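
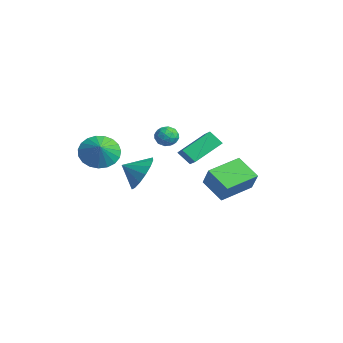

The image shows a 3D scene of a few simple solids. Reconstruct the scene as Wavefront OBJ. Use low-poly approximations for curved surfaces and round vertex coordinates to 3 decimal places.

v -1.961 -1.759 1.799
v -1.296 -1.23 1.216
v -1.119 -2.021 2.521
v -1.435 -0.929 1.488
v -1.666 -0.772 1.813
v -1.947 -0.786 2.135
v -2.231 -0.967 2.4
v -2.468 -1.286 2.56
v -2.617 -1.686 2.589
v -2.653 -2.099 2.481
v -2.569 -2.453 2.255
v -2.38 -2.687 1.95
v -2.119 -2.761 1.619
v -1.83 -2.661 1.319
v -1.564 -2.405 1.102
v -1.366 -2.038 1.005
v -1.272 -1.622 1.046
v -1.977 1.538 2.374
v -1.508 1.843 2.06
v -1.272 1.077 2.98
v -0.803 1.382 2.666
v -1.203 1.712 3.043
v -1.639 1.997 2.669
v -1.141 0.923 2.371
v -1.577 1.208 1.997
v -0.991 1.463 2.059
v -1.03 1.95 2.474
v -1.75 0.97 2.566
v -1.789 1.457 2.981
v -1.804 1.731 2.164
v -0.976 1.189 2.876
v -1.211 1.383 3.098
v -0.935 1.562 2.914
v -1.881 1.821 2.521
v -1.606 2 2.337
v -1.427 1.923 2.915
v -1.174 0.92 2.703
v -0.899 1.099 2.519
v -1.845 1.358 2.126
v -1.569 1.537 1.942
v -1.353 0.997 2.125
v -1.225 1.687 1.978
v -0.81 1.416 2.335
v -1.009 1.146 2.161
v -1.265 1.314 1.941
v -1.248 1.973 2.223
v -0.833 1.702 2.579
v -1.069 1.896 2.801
v -1.325 2.063 2.58
v -0.944 1.75 2.222
v -1.947 1.218 2.461
v -1.532 0.947 2.817
v -1.455 0.857 2.46
v -1.711 1.024 2.239
v -1.97 1.504 2.705
v -1.555 1.233 3.062
v -1.515 1.606 3.099
v -1.771 1.774 2.879
v -1.836 1.17 2.818
v 2.627 -1.409 2.265
v 3.254 -2.028 1.731
v 2.233 -2.251 2.775
v 3.531 -1.893 2.166
v 3.566 -1.629 2.628
v 3.349 -1.305 2.992
v 2.938 -1.01 3.162
v 2.444 -0.822 3.091
v 2 -0.791 2.799
v 1.723 -0.926 2.363
v 1.688 -1.19 1.901
v 1.905 -1.513 1.537
v 2.316 -1.809 1.367
v 2.809 -1.997 1.438
v -2.515 2.497 0.784
v -2.747 4.038 1.685
v -2.038 2.957 0.118
v -2.269 4.499 1.019
v -1.391 2.281 1.441
v -1.622 3.823 2.342
v -0.913 2.742 0.775
v -1.145 4.283 1.676
v 3.212 1.314 1.455
v 3.904 1.278 2.495
v 2.8 3.023 1.788
v 3.492 2.988 2.828
v 4.348 1.732 0.712
v 5.04 1.697 1.752
v 3.936 3.442 1.045
v 4.628 3.406 2.085
f 2 1 4
f 2 4 3
f 4 1 5
f 4 5 3
f 5 1 6
f 5 6 3
f 6 1 7
f 6 7 3
f 7 1 8
f 7 8 3
f 8 1 9
f 8 9 3
f 9 1 10
f 9 10 3
f 10 1 11
f 10 11 3
f 11 1 12
f 11 12 3
f 12 1 13
f 12 13 3
f 13 1 14
f 13 14 3
f 14 1 15
f 14 15 3
f 15 1 16
f 15 16 3
f 16 1 17
f 16 17 3
f 17 1 2
f 17 2 3
f 18 55 34
f 55 29 58
f 34 58 23
f 55 58 34
f 18 34 30
f 34 23 35
f 30 35 19
f 34 35 30
f 18 30 39
f 30 19 40
f 39 40 25
f 30 40 39
f 18 39 51
f 39 25 54
f 51 54 28
f 39 54 51
f 18 51 55
f 51 28 59
f 55 59 29
f 51 59 55
f 19 35 46
f 35 23 49
f 46 49 27
f 35 49 46
f 23 58 36
f 58 29 57
f 36 57 22
f 58 57 36
f 29 59 56
f 59 28 52
f 56 52 20
f 59 52 56
f 28 54 53
f 54 25 41
f 53 41 24
f 54 41 53
f 25 40 45
f 40 19 42
f 45 42 26
f 40 42 45
f 21 47 33
f 47 27 48
f 33 48 22
f 47 48 33
f 21 33 31
f 33 22 32
f 31 32 20
f 33 32 31
f 21 31 38
f 31 20 37
f 38 37 24
f 31 37 38
f 21 38 43
f 38 24 44
f 43 44 26
f 38 44 43
f 21 43 47
f 43 26 50
f 47 50 27
f 43 50 47
f 22 48 36
f 48 27 49
f 36 49 23
f 48 49 36
f 20 32 56
f 32 22 57
f 56 57 29
f 32 57 56
f 24 37 53
f 37 20 52
f 53 52 28
f 37 52 53
f 26 44 45
f 44 24 41
f 45 41 25
f 44 41 45
f 27 50 46
f 50 26 42
f 46 42 19
f 50 42 46
f 61 60 63
f 61 63 62
f 63 60 64
f 63 64 62
f 64 60 65
f 64 65 62
f 65 60 66
f 65 66 62
f 66 60 67
f 66 67 62
f 67 60 68
f 67 68 62
f 68 60 69
f 68 69 62
f 69 60 70
f 69 70 62
f 70 60 71
f 70 71 62
f 71 60 72
f 71 72 62
f 72 60 73
f 72 73 62
f 73 60 61
f 73 61 62
f 75 77 74
f 78 75 74
f 74 77 76
f 76 78 74
f 75 81 77
f 79 75 78
f 79 81 75
f 77 81 76
f 80 78 76
f 76 81 80
f 80 79 78
f 81 79 80
f 83 85 82
f 86 83 82
f 82 85 84
f 84 86 82
f 83 89 85
f 87 83 86
f 87 89 83
f 85 89 84
f 88 86 84
f 84 89 88
f 88 87 86
f 89 87 88



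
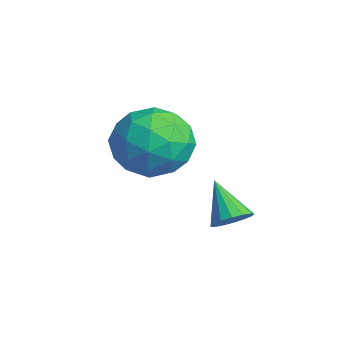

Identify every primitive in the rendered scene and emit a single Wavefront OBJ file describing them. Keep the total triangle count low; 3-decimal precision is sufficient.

v 3.751 -2.409 2.286
v 4.11 -2.576 2.623
v 2.909 -2.511 3.134
v 4.107 -2.309 2.652
v 4.009 -2.068 2.583
v 3.841 -1.919 2.434
v 3.65 -1.9 2.246
v 3.485 -2.018 2.069
v 3.392 -2.241 1.949
v 3.395 -2.509 1.92
v 3.494 -2.749 1.989
v 3.662 -2.899 2.137
v 3.853 -2.917 2.326
v 4.017 -2.799 2.503
v 0.41 -3.5 3.238
v 1.187 -2.866 2.856
v 1.433 -3.954 4.564
v 2.21 -3.32 4.182
v 1.315 -2.888 4.586
v 0.683 -2.607 3.766
v 1.937 -4.213 3.654
v 1.305 -3.932 2.834
v 2.131 -3.307 3.113
v 1.746 -2.488 3.689
v 0.874 -4.332 3.731
v 0.489 -3.513 4.307
v 0.709 -3.143 2.93
v 1.911 -3.677 4.49
v 1.385 -3.423 4.727
v 1.842 -3.051 4.503
v 0.413 -2.991 3.466
v 0.869 -2.619 3.241
v 0.945 -2.631 4.258
v 1.751 -4.201 4.179
v 2.207 -3.829 3.954
v 0.778 -3.769 2.917
v 1.235 -3.397 2.693
v 1.675 -4.189 3.162
v 1.72 -3.03 2.857
v 2.321 -3.297 3.637
v 2.161 -3.821 3.326
v 1.789 -3.656 2.844
v 1.494 -2.549 3.196
v 2.095 -2.816 3.975
v 1.569 -2.561 4.213
v 1.198 -2.396 3.731
v 2.049 -2.808 3.347
v 0.525 -4.004 3.445
v 1.126 -4.271 4.224
v 1.422 -4.424 3.689
v 1.051 -4.259 3.207
v 0.299 -3.523 3.783
v 0.9 -3.79 4.563
v 0.831 -3.164 4.576
v 0.459 -2.999 4.094
v 0.571 -4.012 4.073
f 2 1 4
f 2 4 3
f 4 1 5
f 4 5 3
f 5 1 6
f 5 6 3
f 6 1 7
f 6 7 3
f 7 1 8
f 7 8 3
f 8 1 9
f 8 9 3
f 9 1 10
f 9 10 3
f 10 1 11
f 10 11 3
f 11 1 12
f 11 12 3
f 12 1 13
f 12 13 3
f 13 1 14
f 13 14 3
f 14 1 2
f 14 2 3
f 15 52 31
f 52 26 55
f 31 55 20
f 52 55 31
f 15 31 27
f 31 20 32
f 27 32 16
f 31 32 27
f 15 27 36
f 27 16 37
f 36 37 22
f 27 37 36
f 15 36 48
f 36 22 51
f 48 51 25
f 36 51 48
f 15 48 52
f 48 25 56
f 52 56 26
f 48 56 52
f 16 32 43
f 32 20 46
f 43 46 24
f 32 46 43
f 20 55 33
f 55 26 54
f 33 54 19
f 55 54 33
f 26 56 53
f 56 25 49
f 53 49 17
f 56 49 53
f 25 51 50
f 51 22 38
f 50 38 21
f 51 38 50
f 22 37 42
f 37 16 39
f 42 39 23
f 37 39 42
f 18 44 30
f 44 24 45
f 30 45 19
f 44 45 30
f 18 30 28
f 30 19 29
f 28 29 17
f 30 29 28
f 18 28 35
f 28 17 34
f 35 34 21
f 28 34 35
f 18 35 40
f 35 21 41
f 40 41 23
f 35 41 40
f 18 40 44
f 40 23 47
f 44 47 24
f 40 47 44
f 19 45 33
f 45 24 46
f 33 46 20
f 45 46 33
f 17 29 53
f 29 19 54
f 53 54 26
f 29 54 53
f 21 34 50
f 34 17 49
f 50 49 25
f 34 49 50
f 23 41 42
f 41 21 38
f 42 38 22
f 41 38 42
f 24 47 43
f 47 23 39
f 43 39 16
f 47 39 43



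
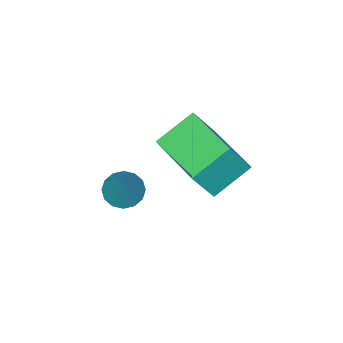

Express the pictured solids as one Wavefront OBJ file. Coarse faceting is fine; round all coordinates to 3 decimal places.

v 2.13 -0.586 -2.185
v 2.632 -0.494 -2.46
v 2.73 0.006 -0.895
v 2.474 -0.243 -2.502
v 2.223 -0.083 -2.459
v 1.948 -0.058 -2.342
v 1.721 -0.174 -2.183
v 1.604 -0.401 -2.025
v 1.628 -0.677 -1.909
v 1.786 -0.929 -1.867
v 2.037 -1.088 -1.911
v 2.312 -1.113 -2.028
v 2.539 -0.997 -2.186
v 2.656 -0.77 -2.345
v 0.613 1.235 0.634
v 1.207 1.045 1.717
v 1.05 2.929 0.692
v 1.645 2.738 1.774
v 1.675 0.982 0.006
v 2.27 0.791 1.088
v 2.113 2.675 0.063
v 2.707 2.485 1.146
f 2 1 4
f 2 4 3
f 4 1 5
f 4 5 3
f 5 1 6
f 5 6 3
f 6 1 7
f 6 7 3
f 7 1 8
f 7 8 3
f 8 1 9
f 8 9 3
f 9 1 10
f 9 10 3
f 10 1 11
f 10 11 3
f 11 1 12
f 11 12 3
f 12 1 13
f 12 13 3
f 13 1 14
f 13 14 3
f 14 1 2
f 14 2 3
f 16 18 15
f 19 16 15
f 15 18 17
f 17 19 15
f 16 22 18
f 20 16 19
f 20 22 16
f 18 22 17
f 21 19 17
f 17 22 21
f 21 20 19
f 22 20 21



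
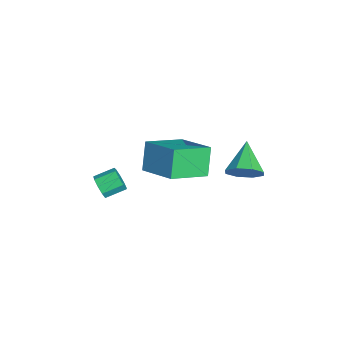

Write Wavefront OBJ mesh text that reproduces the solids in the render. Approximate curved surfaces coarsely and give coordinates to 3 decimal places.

v -3.141 -2.035 2.806
v -1.597 -0.877 3.527
v -4.067 -0.296 1.997
v -2.523 0.862 2.718
v -2.357 -2.242 1.462
v -0.813 -1.084 2.183
v -3.283 -0.503 0.653
v -1.739 0.655 1.374
v 0.364 -4.272 2.96
v 0.773 -4.367 3.416
v 0.586 -3.442 3.776
v 0.176 -3.348 3.32
v 0.967 -4.197 3.079
v 0.78 -3.272 3.439
v 0.879 -4.062 2.687
v 0.692 -3.137 3.047
v 0.55 -4.026 2.423
v 0.362 -3.101 2.783
v 0.133 -4.105 2.409
v -0.054 -3.18 2.769
v -0.175 -4.262 2.654
v -0.363 -3.337 3.014
v -0.232 -4.425 3.042
v -0.419 -3.5 3.402
v -0.01 -4.516 3.391
v -0.197 -3.591 3.751
v 0.387 -4.493 3.539
v 0.2 -3.568 3.899
v -0.018 2.071 3.091
v 0.359 1.647 3.802
v -1.462 2.329 4.009
v 0.482 2.333 3.804
v 0.313 2.865 3.388
v -0.051 2.932 2.797
v -0.396 2.494 2.379
v -0.519 1.809 2.378
v -0.349 1.277 2.794
v 0.014 1.21 3.384
f 2 4 1
f 5 2 1
f 1 4 3
f 3 5 1
f 2 8 4
f 6 2 5
f 6 8 2
f 4 8 3
f 7 5 3
f 3 8 7
f 7 6 5
f 8 6 7
f 10 9 13
f 10 13 11
f 11 13 14
f 11 14 12
f 13 9 15
f 13 15 14
f 14 15 16
f 14 16 12
f 15 9 17
f 15 17 16
f 16 17 18
f 16 18 12
f 17 9 19
f 17 19 18
f 18 19 20
f 18 20 12
f 19 9 21
f 19 21 20
f 20 21 22
f 20 22 12
f 21 9 23
f 21 23 22
f 22 23 24
f 22 24 12
f 23 9 25
f 23 25 24
f 24 25 26
f 24 26 12
f 25 9 27
f 25 27 26
f 26 27 28
f 26 28 12
f 27 9 10
f 27 10 28
f 28 10 11
f 28 11 12
f 30 29 32
f 30 32 31
f 32 29 33
f 32 33 31
f 33 29 34
f 33 34 31
f 34 29 35
f 34 35 31
f 35 29 36
f 35 36 31
f 36 29 37
f 36 37 31
f 37 29 38
f 37 38 31
f 38 29 30
f 38 30 31



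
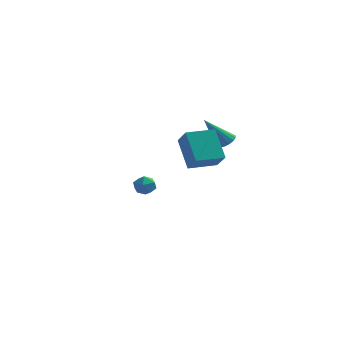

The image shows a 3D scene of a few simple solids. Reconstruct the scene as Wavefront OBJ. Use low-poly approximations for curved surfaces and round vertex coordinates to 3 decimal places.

v 1.313 -3.904 1.186
v 2.006 -4.704 2.056
v 0.452 -2.954 2.747
v 1.145 -3.754 3.616
v 2.535 -2.826 1.204
v 3.228 -3.626 2.073
v 1.674 -1.876 2.764
v 2.367 -2.676 3.634
v -4.24 3.98 -2.915
v -3.501 4.141 -2.884
v -3.999 3.019 -3.636
v -3.26 3.18 -3.605
v -3.619 2.927 -2.988
v -3.767 3.521 -2.543
v -3.733 3.639 -3.977
v -3.881 4.233 -3.532
v -3.187 3.931 -3.541
v -3.117 3.49 -2.929
v -4.383 3.67 -3.591
v -4.313 3.229 -2.979
v 1.305 2.583 1.03
v 1.844 2.273 1.221
v 0.295 1.857 2.71
v 1.867 2.552 1.355
v 1.762 2.839 1.416
v 1.552 3.067 1.388
v 1.285 3.184 1.278
v 1.023 3.163 1.111
v 0.826 3.009 0.926
v 0.738 2.758 0.765
v 0.781 2.467 0.665
v 0.943 2.202 0.648
v 1.189 2.025 0.719
v 1.461 1.975 0.861
v 1.697 2.065 1.042
f 2 4 1
f 5 2 1
f 1 4 3
f 3 5 1
f 2 8 4
f 6 2 5
f 6 8 2
f 4 8 3
f 7 5 3
f 3 8 7
f 7 6 5
f 8 6 7
f 9 20 14
f 9 14 10
f 9 10 16
f 9 16 19
f 9 19 20
f 10 14 18
f 14 20 13
f 20 19 11
f 19 16 15
f 16 10 17
f 12 18 13
f 12 13 11
f 12 11 15
f 12 15 17
f 12 17 18
f 13 18 14
f 11 13 20
f 15 11 19
f 17 15 16
f 18 17 10
f 22 21 24
f 22 24 23
f 24 21 25
f 24 25 23
f 25 21 26
f 25 26 23
f 26 21 27
f 26 27 23
f 27 21 28
f 27 28 23
f 28 21 29
f 28 29 23
f 29 21 30
f 29 30 23
f 30 21 31
f 30 31 23
f 31 21 32
f 31 32 23
f 32 21 33
f 32 33 23
f 33 21 34
f 33 34 23
f 34 21 35
f 34 35 23
f 35 21 22
f 35 22 23



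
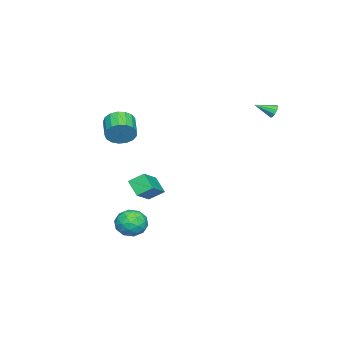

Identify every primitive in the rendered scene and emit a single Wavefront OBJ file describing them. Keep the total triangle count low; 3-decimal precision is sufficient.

v -3.628 4.458 3.021
v -3.229 4.477 2.72
v -3.172 3.402 3.559
v -3.166 4.65 3.008
v -3.319 4.734 3.302
v -3.617 4.689 3.464
v -3.919 4.536 3.419
v -4.085 4.346 3.188
v -4.037 4.209 2.878
v -3.797 4.189 2.635
v -3.478 4.294 2.573
v 0.548 -3.354 1.587
v 1.034 -3.715 2.306
v -0.181 -4.346 2.812
v -0.668 -3.986 2.093
v 0.892 -3.317 2.461
v -0.323 -3.948 2.967
v 0.671 -2.927 2.415
v -0.544 -3.559 2.922
v 0.422 -2.636 2.18
v -0.794 -3.267 2.686
v 0.201 -2.509 1.809
v -1.014 -3.14 2.315
v 0.06 -2.576 1.387
v -1.155 -3.207 1.893
v 0.031 -2.821 1.011
v -1.185 -3.452 1.517
v 0.12 -3.188 0.767
v -1.096 -3.82 1.273
v 0.307 -3.594 0.71
v -0.909 -4.225 1.217
v 0.549 -3.944 0.855
v -0.666 -4.575 1.361
v 0.791 -4.16 1.167
v -0.424 -4.791 1.674
v 0.977 -4.191 1.575
v -0.238 -4.822 2.082
v 1.065 -4.03 1.986
v -0.15 -4.661 2.493
v -1.301 -2.421 -4.295
v -1.831 -3.198 -3.488
v -1.64 -1.549 -3.678
v -2.169 -2.327 -2.871
v 0.309 -2.493 -3.309
v -0.22 -3.271 -2.502
v -0.029 -1.622 -2.692
v -0.559 -2.399 -1.885
v 4.047 -0.424 -3.95
v 4.606 -1.038 -3.375
v 2.994 -1.642 -4.225
v 3.553 -2.256 -3.65
v 3.044 -1.493 -3.228
v 3.695 -0.74 -3.058
v 3.905 -1.94 -4.542
v 4.556 -1.187 -4.372
v 4.518 -1.974 -3.741
v 3.986 -1.698 -2.929
v 3.614 -0.982 -4.671
v 3.082 -0.706 -3.859
v 4.419 -0.624 -3.638
v 3.181 -2.056 -3.962
v 2.882 -1.607 -3.714
v 3.21 -1.968 -3.376
v 3.883 -0.449 -3.452
v 4.212 -0.81 -3.114
v 3.294 -1.077 -3.028
v 3.388 -1.87 -4.486
v 3.717 -2.231 -4.148
v 4.39 -0.712 -4.224
v 4.718 -1.073 -3.886
v 4.306 -1.603 -4.572
v 4.696 -1.535 -3.515
v 4.077 -2.251 -3.677
v 4.284 -2.065 -4.201
v 4.666 -1.623 -4.101
v 4.383 -1.373 -3.038
v 3.764 -2.089 -3.2
v 3.465 -1.64 -2.952
v 3.847 -1.198 -2.852
v 4.331 -1.923 -3.253
v 3.836 -0.591 -4.4
v 3.217 -1.307 -4.562
v 3.753 -1.482 -4.748
v 4.135 -1.04 -4.648
v 3.523 -0.429 -3.923
v 2.904 -1.145 -4.085
v 2.934 -1.057 -3.499
v 3.316 -0.615 -3.399
v 3.269 -0.757 -4.347
f 2 1 4
f 2 4 3
f 4 1 5
f 4 5 3
f 5 1 6
f 5 6 3
f 6 1 7
f 6 7 3
f 7 1 8
f 7 8 3
f 8 1 9
f 8 9 3
f 9 1 10
f 9 10 3
f 10 1 11
f 10 11 3
f 11 1 2
f 11 2 3
f 13 12 16
f 13 16 14
f 14 16 17
f 14 17 15
f 16 12 18
f 16 18 17
f 17 18 19
f 17 19 15
f 18 12 20
f 18 20 19
f 19 20 21
f 19 21 15
f 20 12 22
f 20 22 21
f 21 22 23
f 21 23 15
f 22 12 24
f 22 24 23
f 23 24 25
f 23 25 15
f 24 12 26
f 24 26 25
f 25 26 27
f 25 27 15
f 26 12 28
f 26 28 27
f 27 28 29
f 27 29 15
f 28 12 30
f 28 30 29
f 29 30 31
f 29 31 15
f 30 12 32
f 30 32 31
f 31 32 33
f 31 33 15
f 32 12 34
f 32 34 33
f 33 34 35
f 33 35 15
f 34 12 36
f 34 36 35
f 35 36 37
f 35 37 15
f 36 12 38
f 36 38 37
f 37 38 39
f 37 39 15
f 38 12 13
f 38 13 39
f 39 13 14
f 39 14 15
f 41 43 40
f 44 41 40
f 40 43 42
f 42 44 40
f 41 47 43
f 45 41 44
f 45 47 41
f 43 47 42
f 46 44 42
f 42 47 46
f 46 45 44
f 47 45 46
f 48 85 64
f 85 59 88
f 64 88 53
f 85 88 64
f 48 64 60
f 64 53 65
f 60 65 49
f 64 65 60
f 48 60 69
f 60 49 70
f 69 70 55
f 60 70 69
f 48 69 81
f 69 55 84
f 81 84 58
f 69 84 81
f 48 81 85
f 81 58 89
f 85 89 59
f 81 89 85
f 49 65 76
f 65 53 79
f 76 79 57
f 65 79 76
f 53 88 66
f 88 59 87
f 66 87 52
f 88 87 66
f 59 89 86
f 89 58 82
f 86 82 50
f 89 82 86
f 58 84 83
f 84 55 71
f 83 71 54
f 84 71 83
f 55 70 75
f 70 49 72
f 75 72 56
f 70 72 75
f 51 77 63
f 77 57 78
f 63 78 52
f 77 78 63
f 51 63 61
f 63 52 62
f 61 62 50
f 63 62 61
f 51 61 68
f 61 50 67
f 68 67 54
f 61 67 68
f 51 68 73
f 68 54 74
f 73 74 56
f 68 74 73
f 51 73 77
f 73 56 80
f 77 80 57
f 73 80 77
f 52 78 66
f 78 57 79
f 66 79 53
f 78 79 66
f 50 62 86
f 62 52 87
f 86 87 59
f 62 87 86
f 54 67 83
f 67 50 82
f 83 82 58
f 67 82 83
f 56 74 75
f 74 54 71
f 75 71 55
f 74 71 75
f 57 80 76
f 80 56 72
f 76 72 49
f 80 72 76



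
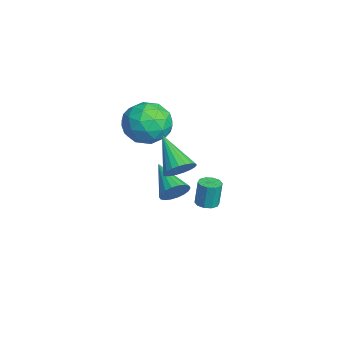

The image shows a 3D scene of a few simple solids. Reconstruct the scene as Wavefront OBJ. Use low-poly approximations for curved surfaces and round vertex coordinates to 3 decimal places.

v -1.962 2.301 -1.565
v -1.562 2.103 -0.963
v -3.558 1.779 -0.675
v -1.633 2.424 -0.903
v -1.769 2.72 -0.973
v -1.944 2.933 -1.161
v -2.123 3.021 -1.429
v -2.269 2.967 -1.724
v -2.355 2.781 -1.987
v -2.363 2.5 -2.167
v -2.292 2.179 -2.228
v -2.155 1.883 -2.157
v -1.981 1.67 -1.969
v -1.802 1.581 -1.701
v -1.656 1.636 -1.406
v -1.57 1.822 -1.143
v -1.543 1.339 3.188
v -0.509 1.915 3.3
v -0.891 -0.055 4.34
v 0.143 0.521 4.452
v -0.843 0.97 4.94
v -1.246 1.831 4.228
v -0.154 0.029 3.412
v -0.557 0.89 2.7
v 0.349 1.105 3.438
v -0.077 1.686 4.382
v -1.323 0.174 3.258
v -1.749 0.755 4.202
v -1.083 1.749 3.143
v -0.317 0.111 4.497
v -0.896 0.375 4.784
v -0.289 0.713 4.85
v -1.516 1.7 3.688
v -0.909 2.039 3.754
v -1.105 1.483 4.718
v -0.491 -0.179 3.886
v 0.116 0.16 3.952
v -1.111 1.147 2.79
v -0.504 1.485 2.856
v -0.295 0.377 2.922
v 0.029 1.612 3.29
v 0.412 0.792 3.967
v 0.237 0.503 3.356
v 0.001 1.009 2.937
v -0.221 1.953 3.845
v 0.162 1.134 4.522
v -0.418 1.398 4.809
v -0.654 1.904 4.391
v 0.283 1.477 3.926
v -1.562 0.726 3.118
v -1.179 -0.093 3.795
v -0.746 -0.044 3.249
v -0.982 0.462 2.831
v -1.812 1.068 3.673
v -1.429 0.248 4.35
v -1.401 0.851 4.703
v -1.637 1.357 4.284
v -1.683 0.383 3.714
v 2.944 1.824 3.136
v 3.421 1.436 3.548
v 1.456 1.296 4.364
v 3.433 1.713 3.681
v 3.36 2.009 3.72
v 3.215 2.274 3.658
v 3.023 2.46 3.506
v 2.818 2.537 3.29
v 2.635 2.49 3.047
v 2.505 2.328 2.82
v 2.451 2.079 2.647
v 2.482 1.786 2.56
v 2.594 1.499 2.571
v 2.766 1.268 2.681
v 2.968 1.134 2.869
v 3.167 1.119 3.104
v 3.327 1.226 3.344
v -1.518 3.67 -2.081
v -1.157 4.083 -2.119
v -1.181 4.224 -0.817
v -1.542 3.81 -0.779
v -1.47 4.214 -2.139
v -1.494 4.355 -0.837
v -1.801 4.138 -2.137
v -1.825 4.279 -0.835
v -2.024 3.882 -2.114
v -2.048 4.023 -0.812
v -2.054 3.546 -2.078
v -2.078 3.687 -0.776
v -1.879 3.256 -2.043
v -1.903 3.397 -0.741
v -1.566 3.125 -2.023
v -1.59 3.266 -0.721
v -1.235 3.201 -2.025
v -1.259 3.342 -0.723
v -1.012 3.457 -2.048
v -1.036 3.598 -0.746
v -0.982 3.793 -2.084
v -1.006 3.934 -0.782
f 2 1 4
f 2 4 3
f 4 1 5
f 4 5 3
f 5 1 6
f 5 6 3
f 6 1 7
f 6 7 3
f 7 1 8
f 7 8 3
f 8 1 9
f 8 9 3
f 9 1 10
f 9 10 3
f 10 1 11
f 10 11 3
f 11 1 12
f 11 12 3
f 12 1 13
f 12 13 3
f 13 1 14
f 13 14 3
f 14 1 15
f 14 15 3
f 15 1 16
f 15 16 3
f 16 1 2
f 16 2 3
f 17 54 33
f 54 28 57
f 33 57 22
f 54 57 33
f 17 33 29
f 33 22 34
f 29 34 18
f 33 34 29
f 17 29 38
f 29 18 39
f 38 39 24
f 29 39 38
f 17 38 50
f 38 24 53
f 50 53 27
f 38 53 50
f 17 50 54
f 50 27 58
f 54 58 28
f 50 58 54
f 18 34 45
f 34 22 48
f 45 48 26
f 34 48 45
f 22 57 35
f 57 28 56
f 35 56 21
f 57 56 35
f 28 58 55
f 58 27 51
f 55 51 19
f 58 51 55
f 27 53 52
f 53 24 40
f 52 40 23
f 53 40 52
f 24 39 44
f 39 18 41
f 44 41 25
f 39 41 44
f 20 46 32
f 46 26 47
f 32 47 21
f 46 47 32
f 20 32 30
f 32 21 31
f 30 31 19
f 32 31 30
f 20 30 37
f 30 19 36
f 37 36 23
f 30 36 37
f 20 37 42
f 37 23 43
f 42 43 25
f 37 43 42
f 20 42 46
f 42 25 49
f 46 49 26
f 42 49 46
f 21 47 35
f 47 26 48
f 35 48 22
f 47 48 35
f 19 31 55
f 31 21 56
f 55 56 28
f 31 56 55
f 23 36 52
f 36 19 51
f 52 51 27
f 36 51 52
f 25 43 44
f 43 23 40
f 44 40 24
f 43 40 44
f 26 49 45
f 49 25 41
f 45 41 18
f 49 41 45
f 60 59 62
f 60 62 61
f 62 59 63
f 62 63 61
f 63 59 64
f 63 64 61
f 64 59 65
f 64 65 61
f 65 59 66
f 65 66 61
f 66 59 67
f 66 67 61
f 67 59 68
f 67 68 61
f 68 59 69
f 68 69 61
f 69 59 70
f 69 70 61
f 70 59 71
f 70 71 61
f 71 59 72
f 71 72 61
f 72 59 73
f 72 73 61
f 73 59 74
f 73 74 61
f 74 59 75
f 74 75 61
f 75 59 60
f 75 60 61
f 77 76 80
f 77 80 78
f 78 80 81
f 78 81 79
f 80 76 82
f 80 82 81
f 81 82 83
f 81 83 79
f 82 76 84
f 82 84 83
f 83 84 85
f 83 85 79
f 84 76 86
f 84 86 85
f 85 86 87
f 85 87 79
f 86 76 88
f 86 88 87
f 87 88 89
f 87 89 79
f 88 76 90
f 88 90 89
f 89 90 91
f 89 91 79
f 90 76 92
f 90 92 91
f 91 92 93
f 91 93 79
f 92 76 94
f 92 94 93
f 93 94 95
f 93 95 79
f 94 76 96
f 94 96 95
f 95 96 97
f 95 97 79
f 96 76 77
f 96 77 97
f 97 77 78
f 97 78 79



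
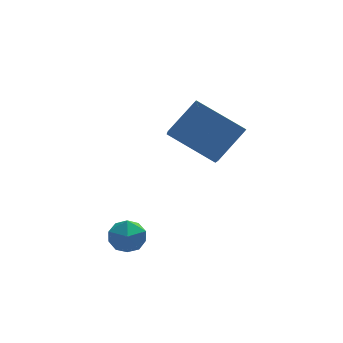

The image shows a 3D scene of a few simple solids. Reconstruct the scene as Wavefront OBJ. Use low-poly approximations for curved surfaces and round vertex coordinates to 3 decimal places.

v -1.369 -1.667 0.858
v -0.342 -1.102 1.871
v -1.13 -0.046 -0.289
v -0.102 0.519 0.724
v 0.102 -2.579 -0.124
v 1.13 -2.014 0.889
v 0.342 -0.958 -1.271
v 1.369 -0.393 -0.258
v -2.895 -2.737 -3.275
v -2.362 -3.242 -3.221
v -3.578 -3.378 -2.539
v -3.045 -3.883 -2.485
v -2.952 -3.217 -2.186
v -2.53 -2.821 -2.641
v -3.41 -3.799 -3.119
v -2.988 -3.403 -3.574
v -2.681 -3.899 -3.125
v -2.398 -3.539 -2.548
v -3.542 -3.081 -3.212
v -3.259 -2.721 -2.635
f 2 4 1
f 5 2 1
f 1 4 3
f 3 5 1
f 2 8 4
f 6 2 5
f 6 8 2
f 4 8 3
f 7 5 3
f 3 8 7
f 7 6 5
f 8 6 7
f 9 20 14
f 9 14 10
f 9 10 16
f 9 16 19
f 9 19 20
f 10 14 18
f 14 20 13
f 20 19 11
f 19 16 15
f 16 10 17
f 12 18 13
f 12 13 11
f 12 11 15
f 12 15 17
f 12 17 18
f 13 18 14
f 11 13 20
f 15 11 19
f 17 15 16
f 18 17 10



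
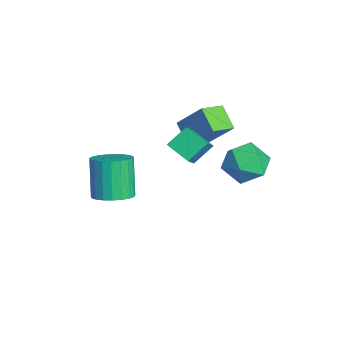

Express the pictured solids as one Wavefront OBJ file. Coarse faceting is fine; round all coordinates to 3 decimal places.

v 2.235 1.675 1.209
v 3.242 1.784 0.609
v 3.118 0.576 2.491
v 4.125 0.685 1.891
v 3.674 1.614 2.457
v 3.128 2.293 1.665
v 3.232 0.067 1.435
v 2.686 0.746 0.643
v 3.858 0.79 0.749
v 4.131 1.746 1.38
v 2.229 0.614 1.72
v 2.502 1.57 2.351
v -2.732 -0.594 0.229
v -1.865 0.378 1.694
v -3.337 0.526 -0.156
v -2.47 1.498 1.308
v -1.65 -0.298 -0.608
v -0.783 0.674 0.856
v -2.255 0.822 -0.994
v -1.388 1.794 0.471
v 1.741 -1.983 2.195
v 1.441 -1.046 2.998
v 1.026 -1.566 1.44
v 0.726 -0.629 2.243
v 2.694 -1.251 1.697
v 2.394 -0.314 2.5
v 1.979 -0.834 0.942
v 1.679 0.103 1.745
v -1.36 -3.862 -3.387
v -0.458 -4.044 -2.946
v -1.398 -3.919 -0.972
v -2.3 -3.738 -1.413
v -0.459 -3.621 -2.973
v -1.4 -3.496 -0.999
v -0.616 -3.239 -3.072
v -1.556 -3.115 -1.098
v -0.902 -2.966 -3.225
v -1.842 -2.841 -1.251
v -1.266 -2.847 -3.407
v -2.206 -2.722 -1.433
v -1.647 -2.904 -3.584
v -2.587 -2.779 -1.61
v -1.978 -3.126 -3.728
v -2.918 -3.002 -1.754
v -2.203 -3.476 -3.813
v -3.143 -3.351 -1.839
v -2.281 -3.893 -3.824
v -3.221 -3.768 -1.85
v -2.2 -4.304 -3.759
v -3.141 -4.179 -1.785
v -1.974 -4.639 -3.631
v -2.915 -4.514 -1.657
v -1.642 -4.84 -3.46
v -2.582 -4.715 -1.486
v -1.261 -4.872 -3.276
v -2.201 -4.747 -1.302
v -0.897 -4.729 -3.112
v -1.837 -4.604 -1.138
v -0.613 -4.436 -2.995
v -1.553 -4.311 -1.021
f 1 12 6
f 1 6 2
f 1 2 8
f 1 8 11
f 1 11 12
f 2 6 10
f 6 12 5
f 12 11 3
f 11 8 7
f 8 2 9
f 4 10 5
f 4 5 3
f 4 3 7
f 4 7 9
f 4 9 10
f 5 10 6
f 3 5 12
f 7 3 11
f 9 7 8
f 10 9 2
f 14 16 13
f 17 14 13
f 13 16 15
f 15 17 13
f 14 20 16
f 18 14 17
f 18 20 14
f 16 20 15
f 19 17 15
f 15 20 19
f 19 18 17
f 20 18 19
f 22 24 21
f 25 22 21
f 21 24 23
f 23 25 21
f 22 28 24
f 26 22 25
f 26 28 22
f 24 28 23
f 27 25 23
f 23 28 27
f 27 26 25
f 28 26 27
f 30 29 33
f 30 33 31
f 31 33 34
f 31 34 32
f 33 29 35
f 33 35 34
f 34 35 36
f 34 36 32
f 35 29 37
f 35 37 36
f 36 37 38
f 36 38 32
f 37 29 39
f 37 39 38
f 38 39 40
f 38 40 32
f 39 29 41
f 39 41 40
f 40 41 42
f 40 42 32
f 41 29 43
f 41 43 42
f 42 43 44
f 42 44 32
f 43 29 45
f 43 45 44
f 44 45 46
f 44 46 32
f 45 29 47
f 45 47 46
f 46 47 48
f 46 48 32
f 47 29 49
f 47 49 48
f 48 49 50
f 48 50 32
f 49 29 51
f 49 51 50
f 50 51 52
f 50 52 32
f 51 29 53
f 51 53 52
f 52 53 54
f 52 54 32
f 53 29 55
f 53 55 54
f 54 55 56
f 54 56 32
f 55 29 57
f 55 57 56
f 56 57 58
f 56 58 32
f 57 29 59
f 57 59 58
f 58 59 60
f 58 60 32
f 59 29 30
f 59 30 60
f 60 30 31
f 60 31 32



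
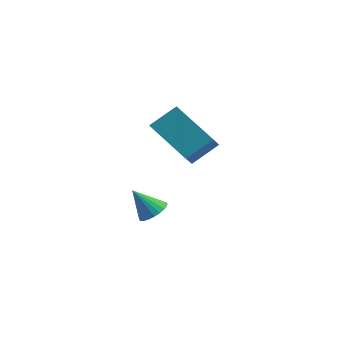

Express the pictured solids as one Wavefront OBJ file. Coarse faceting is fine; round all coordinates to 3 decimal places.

v 4.297 -2.572 -0.152
v 4.566 -3.373 0.568
v 2.637 -2.269 0.804
v 2.905 -3.07 1.524
v 4.855 -1.75 0.556
v 5.123 -2.551 1.276
v 3.194 -1.447 1.512
v 3.463 -2.248 2.232
v 2.681 -2.518 -3.134
v 3.184 -2.588 -2.795
v 1.979 -2.782 -2.146
v 3.139 -2.356 -2.765
v 3.025 -2.149 -2.79
v 2.858 -1.998 -2.868
v 2.665 -1.926 -2.987
v 2.474 -1.944 -3.127
v 2.314 -2.049 -3.269
v 2.21 -2.226 -3.39
v 2.178 -2.447 -3.472
v 2.223 -2.679 -3.503
v 2.337 -2.886 -3.477
v 2.503 -3.037 -3.399
v 2.697 -3.109 -3.281
v 2.888 -3.091 -3.14
v 3.048 -2.986 -2.998
v 3.151 -2.809 -2.877
f 2 4 1
f 5 2 1
f 1 4 3
f 3 5 1
f 2 8 4
f 6 2 5
f 6 8 2
f 4 8 3
f 7 5 3
f 3 8 7
f 7 6 5
f 8 6 7
f 10 9 12
f 10 12 11
f 12 9 13
f 12 13 11
f 13 9 14
f 13 14 11
f 14 9 15
f 14 15 11
f 15 9 16
f 15 16 11
f 16 9 17
f 16 17 11
f 17 9 18
f 17 18 11
f 18 9 19
f 18 19 11
f 19 9 20
f 19 20 11
f 20 9 21
f 20 21 11
f 21 9 22
f 21 22 11
f 22 9 23
f 22 23 11
f 23 9 24
f 23 24 11
f 24 9 25
f 24 25 11
f 25 9 26
f 25 26 11
f 26 9 10
f 26 10 11



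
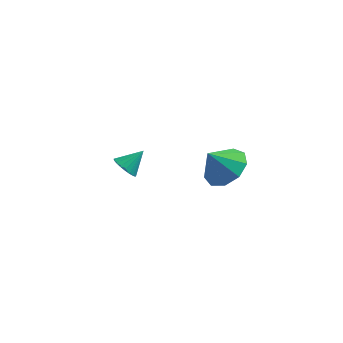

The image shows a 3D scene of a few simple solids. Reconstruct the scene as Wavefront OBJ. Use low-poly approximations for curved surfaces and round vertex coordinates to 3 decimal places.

v -3.698 3.404 -4.217
v -3.303 3.537 -4.716
v -3.002 4.016 -3.503
v -3.476 3.744 -4.725
v -3.688 3.892 -4.646
v -3.902 3.956 -4.492
v -4.08 3.924 -4.292
v -4.192 3.802 -4.078
v -4.218 3.611 -3.888
v -4.155 3.385 -3.756
v -4.012 3.161 -3.702
v -3.815 2.98 -3.738
v -3.598 2.871 -3.857
v -3.398 2.855 -4.038
v -3.25 2.934 -4.25
v -3.179 3.093 -4.456
v -3.198 3.307 -4.621
v 1.249 -1.028 1.043
v 2.1 -1.173 1.568
v 0.571 -1.272 2.077
v 1.912 -0.509 1.601
v 1.414 -0.088 1.373
v 0.839 -0.107 0.991
v 0.456 -0.557 0.633
v 0.444 -1.227 0.467
v 0.809 -1.805 0.571
v 1.38 -2.019 0.895
v 1.89 -1.77 1.289
f 2 1 4
f 2 4 3
f 4 1 5
f 4 5 3
f 5 1 6
f 5 6 3
f 6 1 7
f 6 7 3
f 7 1 8
f 7 8 3
f 8 1 9
f 8 9 3
f 9 1 10
f 9 10 3
f 10 1 11
f 10 11 3
f 11 1 12
f 11 12 3
f 12 1 13
f 12 13 3
f 13 1 14
f 13 14 3
f 14 1 15
f 14 15 3
f 15 1 16
f 15 16 3
f 16 1 17
f 16 17 3
f 17 1 2
f 17 2 3
f 19 18 21
f 19 21 20
f 21 18 22
f 21 22 20
f 22 18 23
f 22 23 20
f 23 18 24
f 23 24 20
f 24 18 25
f 24 25 20
f 25 18 26
f 25 26 20
f 26 18 27
f 26 27 20
f 27 18 28
f 27 28 20
f 28 18 19
f 28 19 20



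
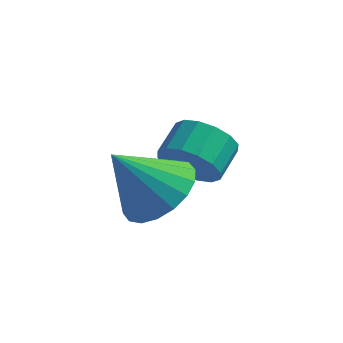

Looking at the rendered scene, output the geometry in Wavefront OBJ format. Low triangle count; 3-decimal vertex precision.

v -1.069 -2.549 -3.503
v -0.223 -3.036 -3.066
v -2.051 -3.011 -2.117
v -0.19 -2.593 -2.895
v -0.331 -2.141 -2.844
v -0.619 -1.77 -2.924
v -0.996 -1.553 -3.119
v -1.387 -1.534 -3.39
v -1.715 -1.715 -3.683
v -1.916 -2.062 -3.94
v -1.948 -2.505 -4.111
v -1.807 -2.957 -4.162
v -1.52 -3.328 -4.082
v -1.143 -3.545 -3.887
v -0.752 -3.565 -3.616
v -0.423 -3.383 -3.323
v -0.89 -0.941 -3.708
v -0.397 -0.72 -4.364
v -0.257 0.201 -3.949
v -0.75 -0.019 -3.292
v -0.804 -0.604 -4.483
v -0.664 0.317 -4.068
v -1.234 -0.578 -4.395
v -1.095 0.343 -3.98
v -1.572 -0.65 -4.123
v -1.433 0.271 -3.707
v -1.728 -0.799 -3.739
v -1.588 0.122 -3.324
v -1.658 -0.986 -3.347
v -1.518 -0.065 -2.932
v -1.383 -1.161 -3.051
v -1.243 -0.24 -2.636
v -0.976 -1.277 -2.932
v -0.836 -0.356 -2.517
v -0.545 -1.303 -3.02
v -0.406 -0.382 -2.605
v -0.207 -1.231 -3.293
v -0.068 -0.31 -2.877
v -0.052 -1.082 -3.676
v 0.088 -0.161 -3.261
v -0.122 -0.895 -4.068
v 0.018 0.026 -3.653
f 2 1 4
f 2 4 3
f 4 1 5
f 4 5 3
f 5 1 6
f 5 6 3
f 6 1 7
f 6 7 3
f 7 1 8
f 7 8 3
f 8 1 9
f 8 9 3
f 9 1 10
f 9 10 3
f 10 1 11
f 10 11 3
f 11 1 12
f 11 12 3
f 12 1 13
f 12 13 3
f 13 1 14
f 13 14 3
f 14 1 15
f 14 15 3
f 15 1 16
f 15 16 3
f 16 1 2
f 16 2 3
f 18 17 21
f 18 21 19
f 19 21 22
f 19 22 20
f 21 17 23
f 21 23 22
f 22 23 24
f 22 24 20
f 23 17 25
f 23 25 24
f 24 25 26
f 24 26 20
f 25 17 27
f 25 27 26
f 26 27 28
f 26 28 20
f 27 17 29
f 27 29 28
f 28 29 30
f 28 30 20
f 29 17 31
f 29 31 30
f 30 31 32
f 30 32 20
f 31 17 33
f 31 33 32
f 32 33 34
f 32 34 20
f 33 17 35
f 33 35 34
f 34 35 36
f 34 36 20
f 35 17 37
f 35 37 36
f 36 37 38
f 36 38 20
f 37 17 39
f 37 39 38
f 38 39 40
f 38 40 20
f 39 17 41
f 39 41 40
f 40 41 42
f 40 42 20
f 41 17 18
f 41 18 42
f 42 18 19
f 42 19 20



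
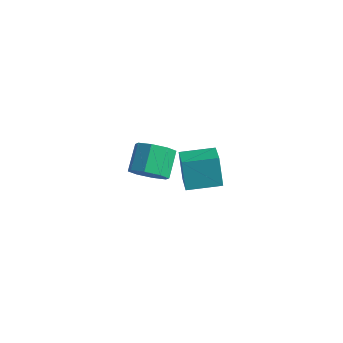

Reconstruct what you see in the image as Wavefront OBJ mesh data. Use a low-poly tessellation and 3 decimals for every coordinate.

v -2.537 -1.221 -2.144
v -1.647 -0.918 -2.116
v -2.054 0.204 -1.328
v -2.943 -0.099 -1.356
v -2.01 -0.655 -2.678
v -2.417 0.467 -1.89
v -2.681 -0.723 -2.928
v -3.088 0.399 -2.14
v -3.268 -1.083 -2.718
v -3.675 0.039 -1.93
v -3.426 -1.524 -2.172
v -3.833 -0.402 -1.384
v -3.063 -1.787 -1.61
v -3.47 -0.665 -0.822
v -2.392 -1.719 -1.36
v -2.799 -0.597 -0.572
v -1.805 -1.359 -1.57
v -2.212 -0.237 -0.782
v 1.81 -4.665 2.782
v 1.332 -4.262 4.012
v 1.015 -3.734 2.168
v 0.537 -3.331 3.398
v 2.923 -3.649 2.882
v 2.445 -3.246 4.112
v 2.128 -2.718 2.268
v 1.65 -2.315 3.498
f 2 1 5
f 2 5 3
f 3 5 6
f 3 6 4
f 5 1 7
f 5 7 6
f 6 7 8
f 6 8 4
f 7 1 9
f 7 9 8
f 8 9 10
f 8 10 4
f 9 1 11
f 9 11 10
f 10 11 12
f 10 12 4
f 11 1 13
f 11 13 12
f 12 13 14
f 12 14 4
f 13 1 15
f 13 15 14
f 14 15 16
f 14 16 4
f 15 1 17
f 15 17 16
f 16 17 18
f 16 18 4
f 17 1 2
f 17 2 18
f 18 2 3
f 18 3 4
f 20 22 19
f 23 20 19
f 19 22 21
f 21 23 19
f 20 26 22
f 24 20 23
f 24 26 20
f 22 26 21
f 25 23 21
f 21 26 25
f 25 24 23
f 26 24 25



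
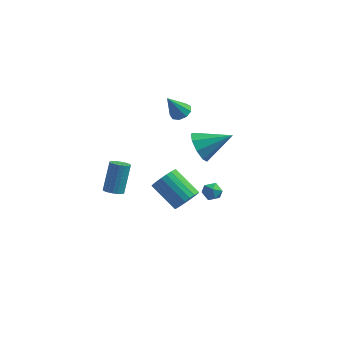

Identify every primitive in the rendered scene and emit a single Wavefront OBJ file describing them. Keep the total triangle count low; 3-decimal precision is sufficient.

v -2.598 -4.335 -1.144
v -2.019 -4.32 -1.179
v -1.944 -3.43 0.429
v -2.522 -3.445 0.464
v -2.089 -4.102 -1.297
v -2.014 -3.211 0.311
v -2.26 -3.929 -1.385
v -2.185 -3.039 0.223
v -2.498 -3.838 -1.425
v -2.423 -2.947 0.184
v -2.756 -3.844 -1.409
v -2.681 -2.953 0.199
v -2.982 -3.948 -1.341
v -2.907 -3.057 0.268
v -3.132 -4.129 -1.234
v -3.057 -3.238 0.375
v -3.176 -4.35 -1.109
v -3.101 -3.46 0.499
v -3.106 -4.569 -0.991
v -3.031 -3.678 0.617
v -2.935 -4.741 -0.903
v -2.86 -3.851 0.705
v -2.697 -4.833 -0.864
v -2.622 -3.942 0.745
v -2.439 -4.827 -0.879
v -2.364 -3.936 0.729
v -2.213 -4.723 -0.948
v -2.138 -3.832 0.661
v -2.063 -4.542 -1.055
v -1.988 -3.651 0.554
v 1.492 0.734 -3.364
v 1.961 0.434 -3.702
v 0.779 0.426 -4.078
v 1.248 0.126 -4.416
v 1.065 -0.107 -3.835
v 1.506 0.083 -3.394
v 1.234 0.777 -4.386
v 1.675 0.967 -3.945
v 1.802 0.46 -4.334
v 1.697 -0.086 -3.994
v 1.043 0.946 -3.786
v 0.938 0.4 -3.446
v 0.57 0.614 -0.462
v 1.139 0.176 -1.214
v 2.25 1.246 0.442
v 0.981 0.847 -1.389
v 0.63 1.409 -1.13
v 0.251 1.599 -0.559
v 0.021 1.328 0.058
v 0.048 0.723 0.431
v 0.319 0.067 0.386
v 0.708 -0.333 -0.055
v 1.031 -0.29 -0.687
v 0.336 -0.837 -3.937
v 0.636 -1.284 -3.266
v -0.896 -0.669 -2.172
v -1.196 -0.223 -2.843
v 0.795 -0.967 -3.221
v -0.737 -0.352 -2.127
v 0.875 -0.627 -3.301
v -0.657 -0.013 -2.207
v 0.861 -0.324 -3.49
v -0.67 0.291 -2.396
v 0.757 -0.11 -3.756
v -0.775 0.505 -2.662
v 0.58 -0.021 -4.054
v -0.952 0.594 -2.96
v 0.36 -0.074 -4.332
v -1.171 0.541 -3.238
v 0.137 -0.258 -4.541
v -1.395 0.356 -3.447
v -0.052 -0.543 -4.646
v -1.584 0.072 -3.552
v -0.174 -0.879 -4.628
v -1.706 -0.264 -3.534
v -0.208 -1.207 -4.491
v -1.74 -0.593 -3.397
v -0.148 -1.472 -4.258
v -1.68 -0.857 -3.164
v -0.004 -1.627 -3.97
v -1.536 -1.012 -2.876
v 0.199 -1.645 -3.675
v -1.333 -1.03 -2.581
v 0.425 -1.524 -3.427
v -1.107 -0.909 -2.333
v -1.469 3.635 -0.162
v -0.837 3.553 0.076
v -2.071 3.065 1.242
v -0.993 3.978 0.182
v -1.372 4.243 0.127
v -1.796 4.223 -0.063
v -2.067 3.928 -0.299
v -2.059 3.496 -0.471
v -1.774 3.129 -0.498
v -1.347 2.998 -0.368
v -0.977 3.166 -0.141
f 2 1 5
f 2 5 3
f 3 5 6
f 3 6 4
f 5 1 7
f 5 7 6
f 6 7 8
f 6 8 4
f 7 1 9
f 7 9 8
f 8 9 10
f 8 10 4
f 9 1 11
f 9 11 10
f 10 11 12
f 10 12 4
f 11 1 13
f 11 13 12
f 12 13 14
f 12 14 4
f 13 1 15
f 13 15 14
f 14 15 16
f 14 16 4
f 15 1 17
f 15 17 16
f 16 17 18
f 16 18 4
f 17 1 19
f 17 19 18
f 18 19 20
f 18 20 4
f 19 1 21
f 19 21 20
f 20 21 22
f 20 22 4
f 21 1 23
f 21 23 22
f 22 23 24
f 22 24 4
f 23 1 25
f 23 25 24
f 24 25 26
f 24 26 4
f 25 1 27
f 25 27 26
f 26 27 28
f 26 28 4
f 27 1 29
f 27 29 28
f 28 29 30
f 28 30 4
f 29 1 2
f 29 2 30
f 30 2 3
f 30 3 4
f 31 42 36
f 31 36 32
f 31 32 38
f 31 38 41
f 31 41 42
f 32 36 40
f 36 42 35
f 42 41 33
f 41 38 37
f 38 32 39
f 34 40 35
f 34 35 33
f 34 33 37
f 34 37 39
f 34 39 40
f 35 40 36
f 33 35 42
f 37 33 41
f 39 37 38
f 40 39 32
f 44 43 46
f 44 46 45
f 46 43 47
f 46 47 45
f 47 43 48
f 47 48 45
f 48 43 49
f 48 49 45
f 49 43 50
f 49 50 45
f 50 43 51
f 50 51 45
f 51 43 52
f 51 52 45
f 52 43 53
f 52 53 45
f 53 43 44
f 53 44 45
f 55 54 58
f 55 58 56
f 56 58 59
f 56 59 57
f 58 54 60
f 58 60 59
f 59 60 61
f 59 61 57
f 60 54 62
f 60 62 61
f 61 62 63
f 61 63 57
f 62 54 64
f 62 64 63
f 63 64 65
f 63 65 57
f 64 54 66
f 64 66 65
f 65 66 67
f 65 67 57
f 66 54 68
f 66 68 67
f 67 68 69
f 67 69 57
f 68 54 70
f 68 70 69
f 69 70 71
f 69 71 57
f 70 54 72
f 70 72 71
f 71 72 73
f 71 73 57
f 72 54 74
f 72 74 73
f 73 74 75
f 73 75 57
f 74 54 76
f 74 76 75
f 75 76 77
f 75 77 57
f 76 54 78
f 76 78 77
f 77 78 79
f 77 79 57
f 78 54 80
f 78 80 79
f 79 80 81
f 79 81 57
f 80 54 82
f 80 82 81
f 81 82 83
f 81 83 57
f 82 54 84
f 82 84 83
f 83 84 85
f 83 85 57
f 84 54 55
f 84 55 85
f 85 55 56
f 85 56 57
f 87 86 89
f 87 89 88
f 89 86 90
f 89 90 88
f 90 86 91
f 90 91 88
f 91 86 92
f 91 92 88
f 92 86 93
f 92 93 88
f 93 86 94
f 93 94 88
f 94 86 95
f 94 95 88
f 95 86 96
f 95 96 88
f 96 86 87
f 96 87 88



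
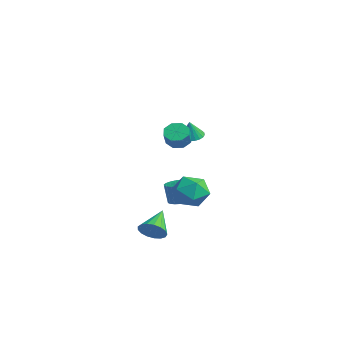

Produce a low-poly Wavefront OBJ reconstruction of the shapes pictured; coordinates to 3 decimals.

v 0.134 -0.834 -2.505
v 0.852 -1.642 -3.07
v -0.112 -2.098 -1.01
v 0.606 -2.906 -1.575
v 1.083 -1.878 -1.125
v 1.234 -1.097 -2.049
v -0.494 -2.643 -2.031
v -0.343 -1.862 -2.955
v 0.463 -2.761 -2.777
v 1.438 -2.287 -2.217
v -0.698 -1.453 -1.863
v 0.277 -0.979 -1.303
v 0.913 -4.585 -4.384
v 1.583 -4.405 -3.859
v -0.153 -3.375 -3.436
v 1.622 -4.129 -4.169
v 1.498 -3.958 -4.527
v 1.24 -3.93 -4.853
v 0.907 -4.052 -5.071
v 0.576 -4.296 -5.132
v 0.321 -4.607 -5.021
v 0.202 -4.912 -4.764
v 0.246 -5.143 -4.42
v 0.443 -5.246 -4.068
v 0.747 -5.197 -3.788
v 1.089 -5.008 -3.644
v 1.391 -4.723 -3.67
v -1.531 -0.744 1.491
v -1.189 -1.325 1.268
v -1.309 -1.056 2.649
v -0.982 -1.141 1.278
v -0.859 -0.896 1.321
v -0.838 -0.629 1.389
v -0.922 -0.378 1.473
v -1.1 -0.184 1.559
v -1.343 -0.074 1.636
v -1.614 -0.067 1.69
v -1.873 -0.162 1.714
v -2.08 -0.346 1.704
v -2.203 -0.591 1.661
v -2.224 -0.858 1.593
v -2.14 -1.109 1.509
v -1.963 -1.303 1.423
v -1.72 -1.413 1.346
v -1.448 -1.42 1.292
v -3.68 -0.197 -4.64
v -3.152 0.524 -4.469
v -3.413 0.399 -3.13
v -3.94 -0.323 -3.3
v -3.469 0.679 -4.517
v -3.729 0.554 -3.177
v -3.817 0.7 -4.582
v -4.077 0.575 -3.243
v -4.144 0.585 -4.657
v -4.405 0.46 -3.318
v -4.401 0.35 -4.729
v -4.662 0.225 -3.39
v -4.548 0.032 -4.787
v -4.808 -0.093 -3.448
v -4.562 -0.321 -4.823
v -4.823 -0.446 -3.484
v -4.443 -0.655 -4.831
v -4.703 -0.78 -3.492
v -4.207 -0.919 -4.81
v -4.468 -1.044 -3.471
v -3.891 -1.074 -4.763
v -4.151 -1.199 -3.423
v -3.543 -1.095 -4.697
v -3.803 -1.22 -3.358
v -3.215 -0.98 -4.622
v -3.476 -1.105 -3.283
v -2.958 -0.745 -4.55
v -3.219 -0.87 -3.211
v -2.812 -0.427 -4.492
v -3.072 -0.552 -3.153
v -2.797 -0.074 -4.456
v -3.058 -0.199 -3.117
v -2.917 0.26 -4.448
v -3.177 0.135 -3.109
v 2.425 -3.745 3.056
v 2.732 -4.243 2.602
v 3.262 -4.653 3.411
v 2.955 -4.155 3.864
v 3.038 -3.769 2.642
v 3.568 -4.178 3.451
v 2.986 -3.28 2.924
v 3.515 -3.69 3.733
v 2.605 -3.064 3.283
v 3.134 -3.474 4.092
v 2.118 -3.247 3.509
v 2.648 -3.657 4.318
v 1.812 -3.722 3.469
v 2.342 -4.131 4.278
v 1.865 -4.21 3.187
v 2.394 -4.62 3.996
v 2.246 -4.426 2.828
v 2.775 -4.836 3.637
f 1 12 6
f 1 6 2
f 1 2 8
f 1 8 11
f 1 11 12
f 2 6 10
f 6 12 5
f 12 11 3
f 11 8 7
f 8 2 9
f 4 10 5
f 4 5 3
f 4 3 7
f 4 7 9
f 4 9 10
f 5 10 6
f 3 5 12
f 7 3 11
f 9 7 8
f 10 9 2
f 14 13 16
f 14 16 15
f 16 13 17
f 16 17 15
f 17 13 18
f 17 18 15
f 18 13 19
f 18 19 15
f 19 13 20
f 19 20 15
f 20 13 21
f 20 21 15
f 21 13 22
f 21 22 15
f 22 13 23
f 22 23 15
f 23 13 24
f 23 24 15
f 24 13 25
f 24 25 15
f 25 13 26
f 25 26 15
f 26 13 27
f 26 27 15
f 27 13 14
f 27 14 15
f 29 28 31
f 29 31 30
f 31 28 32
f 31 32 30
f 32 28 33
f 32 33 30
f 33 28 34
f 33 34 30
f 34 28 35
f 34 35 30
f 35 28 36
f 35 36 30
f 36 28 37
f 36 37 30
f 37 28 38
f 37 38 30
f 38 28 39
f 38 39 30
f 39 28 40
f 39 40 30
f 40 28 41
f 40 41 30
f 41 28 42
f 41 42 30
f 42 28 43
f 42 43 30
f 43 28 44
f 43 44 30
f 44 28 45
f 44 45 30
f 45 28 29
f 45 29 30
f 47 46 50
f 47 50 48
f 48 50 51
f 48 51 49
f 50 46 52
f 50 52 51
f 51 52 53
f 51 53 49
f 52 46 54
f 52 54 53
f 53 54 55
f 53 55 49
f 54 46 56
f 54 56 55
f 55 56 57
f 55 57 49
f 56 46 58
f 56 58 57
f 57 58 59
f 57 59 49
f 58 46 60
f 58 60 59
f 59 60 61
f 59 61 49
f 60 46 62
f 60 62 61
f 61 62 63
f 61 63 49
f 62 46 64
f 62 64 63
f 63 64 65
f 63 65 49
f 64 46 66
f 64 66 65
f 65 66 67
f 65 67 49
f 66 46 68
f 66 68 67
f 67 68 69
f 67 69 49
f 68 46 70
f 68 70 69
f 69 70 71
f 69 71 49
f 70 46 72
f 70 72 71
f 71 72 73
f 71 73 49
f 72 46 74
f 72 74 73
f 73 74 75
f 73 75 49
f 74 46 76
f 74 76 75
f 75 76 77
f 75 77 49
f 76 46 78
f 76 78 77
f 77 78 79
f 77 79 49
f 78 46 47
f 78 47 79
f 79 47 48
f 79 48 49
f 81 80 84
f 81 84 82
f 82 84 85
f 82 85 83
f 84 80 86
f 84 86 85
f 85 86 87
f 85 87 83
f 86 80 88
f 86 88 87
f 87 88 89
f 87 89 83
f 88 80 90
f 88 90 89
f 89 90 91
f 89 91 83
f 90 80 92
f 90 92 91
f 91 92 93
f 91 93 83
f 92 80 94
f 92 94 93
f 93 94 95
f 93 95 83
f 94 80 96
f 94 96 95
f 95 96 97
f 95 97 83
f 96 80 81
f 96 81 97
f 97 81 82
f 97 82 83



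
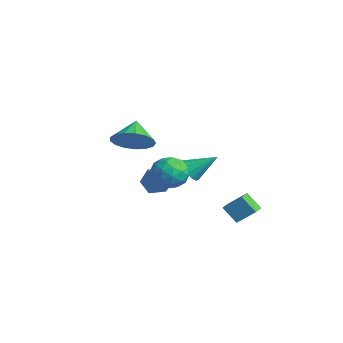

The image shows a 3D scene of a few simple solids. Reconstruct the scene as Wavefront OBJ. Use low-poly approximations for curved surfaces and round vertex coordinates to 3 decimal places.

v -1.556 -1.327 -1.654
v -1.125 -1.09 -0.658
v -1.724 -0.334 -1.818
v -1.293 -0.097 -0.822
v -0.667 -1.243 -2.058
v -0.236 -1.006 -1.062
v -0.835 -0.25 -2.222
v -0.404 -0.013 -1.226
v 2.737 -3.558 3.394
v 3.137 -4.14 4.197
v 1.863 -2.982 4.246
v 3.422 -3.714 4.201
v 3.549 -3.252 4.02
v 3.491 -2.86 3.696
v 3.259 -2.628 3.302
v 2.909 -2.609 2.93
v 2.519 -2.807 2.663
v 2.179 -3.177 2.564
v 1.966 -3.634 2.655
v 1.931 -4.074 2.915
v 2.08 -4.395 3.285
v 2.38 -4.525 3.68
v 2.761 -4.433 4.009
v 0.92 2.276 -2.816
v 1.446 3.033 -2.003
v 1.566 2.717 -3.646
v 2.092 3.475 -2.832
v 1.568 1.645 -2.648
v 2.094 2.403 -1.834
v 2.214 2.087 -3.477
v 2.74 2.844 -2.664
v 0.728 0.286 -0.196
v 1.391 0.071 -0.377
v 1.372 1.454 0.776
v 1.286 0.355 -0.647
v 1.003 0.617 -0.774
v 0.633 0.774 -0.718
v 0.294 0.776 -0.496
v 0.092 0.623 -0.179
v 0.092 0.363 0.132
v 0.295 0.079 0.339
v 0.634 -0.139 0.376
v 1.004 -0.222 0.232
v 1.286 -0.144 -0.049
v 0.481 0.173 -0.372
v 0.986 -0.436 -1.015
v 0.374 -1.064 0.715
v 0.879 -1.673 0.072
v 1.362 -0.897 0.524
v 1.428 -0.133 -0.148
v -0.068 -1.367 -0.152
v -0.002 -0.603 -0.824
v 0.646 -1.388 -0.88
v 1.53 -1.098 -0.462
v -0.17 -0.402 0.162
v 0.714 -0.112 0.58
v 0.743 -0.023 -0.789
v 0.617 -1.477 0.489
v 0.901 -1.021 0.755
v 1.197 -1.379 0.376
v 1.003 0.155 -0.279
v 1.3 -0.203 -0.657
v 1.521 -0.474 0.248
v 0.06 -1.297 0.357
v 0.357 -1.655 -0.021
v 0.163 -0.121 -0.676
v 0.459 -0.479 -1.055
v -0.161 -1.026 -0.548
v 0.84 -0.94 -1.088
v 0.777 -1.668 -0.449
v 0.22 -1.488 -0.58
v 0.26 -1.038 -0.975
v 1.36 -0.77 -0.842
v 1.296 -1.497 -0.203
v 1.58 -1.041 0.063
v 1.62 -0.592 -0.332
v 1.16 -1.329 -0.762
v 0.064 -0.003 -0.097
v 0 -0.73 0.542
v -0.26 -0.908 0.032
v -0.22 -0.459 -0.363
v 0.583 0.168 0.149
v 0.52 -0.56 0.788
v 1.1 -0.462 0.675
v 1.14 -0.012 0.28
v 0.2 -0.171 0.462
f 2 4 1
f 5 2 1
f 1 4 3
f 3 5 1
f 2 8 4
f 6 2 5
f 6 8 2
f 4 8 3
f 7 5 3
f 3 8 7
f 7 6 5
f 8 6 7
f 10 9 12
f 10 12 11
f 12 9 13
f 12 13 11
f 13 9 14
f 13 14 11
f 14 9 15
f 14 15 11
f 15 9 16
f 15 16 11
f 16 9 17
f 16 17 11
f 17 9 18
f 17 18 11
f 18 9 19
f 18 19 11
f 19 9 20
f 19 20 11
f 20 9 21
f 20 21 11
f 21 9 22
f 21 22 11
f 22 9 23
f 22 23 11
f 23 9 10
f 23 10 11
f 25 27 24
f 28 25 24
f 24 27 26
f 26 28 24
f 25 31 27
f 29 25 28
f 29 31 25
f 27 31 26
f 30 28 26
f 26 31 30
f 30 29 28
f 31 29 30
f 33 32 35
f 33 35 34
f 35 32 36
f 35 36 34
f 36 32 37
f 36 37 34
f 37 32 38
f 37 38 34
f 38 32 39
f 38 39 34
f 39 32 40
f 39 40 34
f 40 32 41
f 40 41 34
f 41 32 42
f 41 42 34
f 42 32 43
f 42 43 34
f 43 32 44
f 43 44 34
f 44 32 33
f 44 33 34
f 45 82 61
f 82 56 85
f 61 85 50
f 82 85 61
f 45 61 57
f 61 50 62
f 57 62 46
f 61 62 57
f 45 57 66
f 57 46 67
f 66 67 52
f 57 67 66
f 45 66 78
f 66 52 81
f 78 81 55
f 66 81 78
f 45 78 82
f 78 55 86
f 82 86 56
f 78 86 82
f 46 62 73
f 62 50 76
f 73 76 54
f 62 76 73
f 50 85 63
f 85 56 84
f 63 84 49
f 85 84 63
f 56 86 83
f 86 55 79
f 83 79 47
f 86 79 83
f 55 81 80
f 81 52 68
f 80 68 51
f 81 68 80
f 52 67 72
f 67 46 69
f 72 69 53
f 67 69 72
f 48 74 60
f 74 54 75
f 60 75 49
f 74 75 60
f 48 60 58
f 60 49 59
f 58 59 47
f 60 59 58
f 48 58 65
f 58 47 64
f 65 64 51
f 58 64 65
f 48 65 70
f 65 51 71
f 70 71 53
f 65 71 70
f 48 70 74
f 70 53 77
f 74 77 54
f 70 77 74
f 49 75 63
f 75 54 76
f 63 76 50
f 75 76 63
f 47 59 83
f 59 49 84
f 83 84 56
f 59 84 83
f 51 64 80
f 64 47 79
f 80 79 55
f 64 79 80
f 53 71 72
f 71 51 68
f 72 68 52
f 71 68 72
f 54 77 73
f 77 53 69
f 73 69 46
f 77 69 73



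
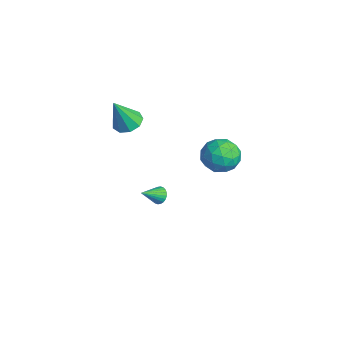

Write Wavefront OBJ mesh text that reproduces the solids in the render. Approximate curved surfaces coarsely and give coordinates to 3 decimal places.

v -1.42 0.192 -3.256
v -0.879 0.36 -3.196
v -1.16 -0.912 -2.524
v -0.973 0.455 -3.019
v -1.136 0.51 -2.877
v -1.342 0.517 -2.794
v -1.56 0.474 -2.781
v -1.757 0.388 -2.84
v -1.902 0.273 -2.963
v -1.974 0.145 -3.13
v -1.961 0.025 -3.316
v -1.867 -0.071 -3.494
v -1.704 -0.126 -3.635
v -1.498 -0.133 -3.718
v -1.28 -0.09 -3.731
v -1.083 -0.004 -3.672
v -0.938 0.111 -3.549
v -0.866 0.239 -3.382
v 2.123 2.734 1.92
v 3.213 2.561 1.931
v 1.927 1.579 3.269
v 3.017 1.406 3.28
v 2.609 2.38 3.602
v 2.73 3.094 2.769
v 2.41 1.046 2.431
v 2.531 1.76 1.598
v 3.391 1.518 2.247
v 3.514 2.343 2.971
v 1.626 1.797 2.229
v 1.749 2.622 2.953
v 2.685 2.749 1.807
v 2.455 1.391 3.393
v 2.215 1.964 3.582
v 2.856 1.862 3.589
v 2.402 3.062 2.299
v 3.042 2.96 2.306
v 2.687 2.854 3.288
v 2.098 1.18 2.894
v 2.738 1.078 2.901
v 2.284 2.278 1.611
v 2.925 2.176 1.618
v 2.453 1.286 1.912
v 3.43 2.034 1.999
v 3.315 1.356 2.792
v 2.958 1.144 2.294
v 3.029 1.563 1.803
v 3.503 2.519 2.425
v 3.387 1.84 3.218
v 3.148 2.413 3.407
v 3.219 2.832 2.917
v 3.607 1.906 2.61
v 1.753 2.3 1.982
v 1.637 1.621 2.775
v 1.921 1.308 2.283
v 1.992 1.727 1.793
v 1.825 2.784 2.408
v 1.71 2.106 3.201
v 2.111 2.577 3.397
v 2.182 2.996 2.906
v 1.533 2.234 2.59
v -1.695 -1.411 3.023
v -0.861 -1.542 2.861
v -1.465 -2.229 4.877
v -0.938 -1.012 3.104
v -1.369 -0.669 3.309
v -1.953 -0.673 3.38
v -2.416 -1.022 3.284
v -2.542 -1.554 3.065
v -2.272 -2.018 2.827
v -1.732 -2.199 2.68
v -1.174 -2.011 2.693
f 2 1 4
f 2 4 3
f 4 1 5
f 4 5 3
f 5 1 6
f 5 6 3
f 6 1 7
f 6 7 3
f 7 1 8
f 7 8 3
f 8 1 9
f 8 9 3
f 9 1 10
f 9 10 3
f 10 1 11
f 10 11 3
f 11 1 12
f 11 12 3
f 12 1 13
f 12 13 3
f 13 1 14
f 13 14 3
f 14 1 15
f 14 15 3
f 15 1 16
f 15 16 3
f 16 1 17
f 16 17 3
f 17 1 18
f 17 18 3
f 18 1 2
f 18 2 3
f 19 56 35
f 56 30 59
f 35 59 24
f 56 59 35
f 19 35 31
f 35 24 36
f 31 36 20
f 35 36 31
f 19 31 40
f 31 20 41
f 40 41 26
f 31 41 40
f 19 40 52
f 40 26 55
f 52 55 29
f 40 55 52
f 19 52 56
f 52 29 60
f 56 60 30
f 52 60 56
f 20 36 47
f 36 24 50
f 47 50 28
f 36 50 47
f 24 59 37
f 59 30 58
f 37 58 23
f 59 58 37
f 30 60 57
f 60 29 53
f 57 53 21
f 60 53 57
f 29 55 54
f 55 26 42
f 54 42 25
f 55 42 54
f 26 41 46
f 41 20 43
f 46 43 27
f 41 43 46
f 22 48 34
f 48 28 49
f 34 49 23
f 48 49 34
f 22 34 32
f 34 23 33
f 32 33 21
f 34 33 32
f 22 32 39
f 32 21 38
f 39 38 25
f 32 38 39
f 22 39 44
f 39 25 45
f 44 45 27
f 39 45 44
f 22 44 48
f 44 27 51
f 48 51 28
f 44 51 48
f 23 49 37
f 49 28 50
f 37 50 24
f 49 50 37
f 21 33 57
f 33 23 58
f 57 58 30
f 33 58 57
f 25 38 54
f 38 21 53
f 54 53 29
f 38 53 54
f 27 45 46
f 45 25 42
f 46 42 26
f 45 42 46
f 28 51 47
f 51 27 43
f 47 43 20
f 51 43 47
f 62 61 64
f 62 64 63
f 64 61 65
f 64 65 63
f 65 61 66
f 65 66 63
f 66 61 67
f 66 67 63
f 67 61 68
f 67 68 63
f 68 61 69
f 68 69 63
f 69 61 70
f 69 70 63
f 70 61 71
f 70 71 63
f 71 61 62
f 71 62 63



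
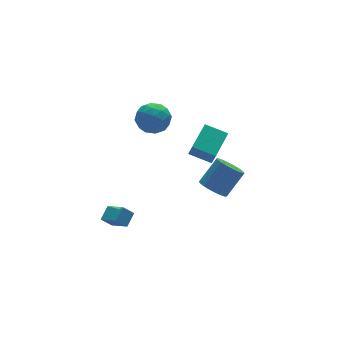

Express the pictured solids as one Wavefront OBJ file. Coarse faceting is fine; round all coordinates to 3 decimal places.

v 2.484 3.13 -1.776
v 2.456 2.668 -0.812
v 3.935 4.206 -1.219
v 3.907 3.744 -0.254
v 3.393 2.136 -2.226
v 3.365 1.674 -1.261
v 4.844 3.212 -1.668
v 4.816 2.75 -0.704
v -4.135 1.028 -2.815
v -3.799 -0.095 -2.144
v -3.466 1.495 -2.369
v -3.13 0.372 -1.698
v -3.59 0.828 -3.422
v -3.254 -0.295 -2.751
v -2.921 1.295 -2.976
v -2.585 0.172 -2.305
v 1.051 -1.864 -0.27
v 1.666 -1.792 -0.866
v 2.864 -1.583 0.393
v 2.249 -1.656 0.99
v 1.552 -1.43 -0.817
v 2.749 -1.221 0.442
v 1.338 -1.154 -0.66
v 2.535 -0.945 0.599
v 1.068 -1.019 -0.425
v 2.265 -0.81 0.834
v 0.794 -1.051 -0.16
v 1.991 -0.842 1.099
v 0.571 -1.245 0.084
v 1.769 -1.036 1.343
v 0.444 -1.561 0.258
v 1.641 -1.352 1.517
v 0.436 -1.937 0.327
v 1.634 -1.728 1.586
v 0.551 -2.299 0.278
v 1.748 -2.09 1.537
v 0.765 -2.575 0.121
v 1.962 -2.366 1.38
v 1.035 -2.71 -0.114
v 2.232 -2.501 1.145
v 1.309 -2.678 -0.379
v 2.506 -2.469 0.88
v 1.531 -2.484 -0.623
v 2.729 -2.275 0.636
v 1.659 -2.168 -0.797
v 2.856 -1.959 0.462
v 0.786 4.2 1.806
v 1.33 3.29 1.749
v -0.57 3.35 2.431
v -0.026 2.44 2.374
v 0.252 3.181 3.082
v 1.09 3.706 2.696
v -0.33 2.934 1.484
v 0.508 3.459 1.098
v 0.64 2.507 1.55
v 1 2.66 2.537
v -0.24 3.98 1.643
v 0.12 4.133 2.63
v 1.177 3.82 1.722
v -0.417 2.82 2.458
v -0.254 3.256 2.874
v 0.066 2.721 2.84
v 1.036 4.064 2.279
v 1.356 3.529 2.245
v 0.722 3.465 3.029
v -0.596 3.111 1.935
v -0.276 2.576 1.901
v 0.694 3.919 1.34
v 1.014 3.384 1.306
v 0.038 3.175 1.151
v 1.092 2.825 1.572
v 0.294 2.325 1.939
v 0.116 2.615 1.417
v 0.608 2.924 1.189
v 1.303 2.914 2.152
v 0.506 2.415 2.52
v 0.669 2.85 2.936
v 1.162 3.159 2.709
v 0.897 2.454 2.035
v 0.254 4.225 1.66
v -0.543 3.726 2.028
v -0.402 3.481 1.471
v 0.091 3.79 1.244
v 0.466 4.315 2.241
v -0.332 3.815 2.608
v 0.152 3.716 2.991
v 0.644 4.025 2.763
v -0.137 4.186 2.145
f 2 4 1
f 5 2 1
f 1 4 3
f 3 5 1
f 2 8 4
f 6 2 5
f 6 8 2
f 4 8 3
f 7 5 3
f 3 8 7
f 7 6 5
f 8 6 7
f 10 12 9
f 13 10 9
f 9 12 11
f 11 13 9
f 10 16 12
f 14 10 13
f 14 16 10
f 12 16 11
f 15 13 11
f 11 16 15
f 15 14 13
f 16 14 15
f 18 17 21
f 18 21 19
f 19 21 22
f 19 22 20
f 21 17 23
f 21 23 22
f 22 23 24
f 22 24 20
f 23 17 25
f 23 25 24
f 24 25 26
f 24 26 20
f 25 17 27
f 25 27 26
f 26 27 28
f 26 28 20
f 27 17 29
f 27 29 28
f 28 29 30
f 28 30 20
f 29 17 31
f 29 31 30
f 30 31 32
f 30 32 20
f 31 17 33
f 31 33 32
f 32 33 34
f 32 34 20
f 33 17 35
f 33 35 34
f 34 35 36
f 34 36 20
f 35 17 37
f 35 37 36
f 36 37 38
f 36 38 20
f 37 17 39
f 37 39 38
f 38 39 40
f 38 40 20
f 39 17 41
f 39 41 40
f 40 41 42
f 40 42 20
f 41 17 43
f 41 43 42
f 42 43 44
f 42 44 20
f 43 17 45
f 43 45 44
f 44 45 46
f 44 46 20
f 45 17 18
f 45 18 46
f 46 18 19
f 46 19 20
f 47 84 63
f 84 58 87
f 63 87 52
f 84 87 63
f 47 63 59
f 63 52 64
f 59 64 48
f 63 64 59
f 47 59 68
f 59 48 69
f 68 69 54
f 59 69 68
f 47 68 80
f 68 54 83
f 80 83 57
f 68 83 80
f 47 80 84
f 80 57 88
f 84 88 58
f 80 88 84
f 48 64 75
f 64 52 78
f 75 78 56
f 64 78 75
f 52 87 65
f 87 58 86
f 65 86 51
f 87 86 65
f 58 88 85
f 88 57 81
f 85 81 49
f 88 81 85
f 57 83 82
f 83 54 70
f 82 70 53
f 83 70 82
f 54 69 74
f 69 48 71
f 74 71 55
f 69 71 74
f 50 76 62
f 76 56 77
f 62 77 51
f 76 77 62
f 50 62 60
f 62 51 61
f 60 61 49
f 62 61 60
f 50 60 67
f 60 49 66
f 67 66 53
f 60 66 67
f 50 67 72
f 67 53 73
f 72 73 55
f 67 73 72
f 50 72 76
f 72 55 79
f 76 79 56
f 72 79 76
f 51 77 65
f 77 56 78
f 65 78 52
f 77 78 65
f 49 61 85
f 61 51 86
f 85 86 58
f 61 86 85
f 53 66 82
f 66 49 81
f 82 81 57
f 66 81 82
f 55 73 74
f 73 53 70
f 74 70 54
f 73 70 74
f 56 79 75
f 79 55 71
f 75 71 48
f 79 71 75



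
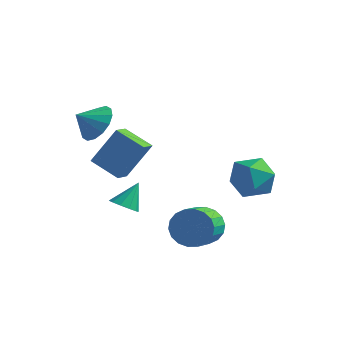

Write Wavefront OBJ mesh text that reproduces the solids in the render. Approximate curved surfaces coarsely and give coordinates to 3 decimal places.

v -2.535 -0.574 2.303
v -1.688 -0.497 2.967
v -2.985 -1.446 2.977
v -2.066 -0.142 3.174
v -2.571 0.098 3.147
v -3.066 0.157 2.894
v -3.418 0.021 2.482
v -3.535 -0.276 2.023
v -3.383 -0.652 1.638
v -3.004 -1.007 1.431
v -2.5 -1.247 1.458
v -2.005 -1.306 1.711
v -1.652 -1.169 2.123
v -1.536 -0.873 2.583
v 1.964 4.689 -0.873
v 2.844 4.385 -0.037
v 2.656 3.255 -2.123
v 3.536 2.951 -1.287
v 2.333 2.706 -1.046
v 1.905 3.593 -0.274
v 3.595 4.047 -1.886
v 3.167 4.934 -1.114
v 3.852 3.988 -0.663
v 3.071 3.159 -0.144
v 2.429 4.481 -2.016
v 1.648 3.652 -1.497
v 2.524 0.523 -2.937
v 3.032 0.359 -3.841
v 3.403 -0.886 -3.408
v 2.896 -0.723 -2.503
v 3.361 0.551 -3.571
v 3.732 -0.694 -3.137
v 3.524 0.738 -3.175
v 3.895 -0.508 -2.741
v 3.49 0.882 -2.731
v 3.861 -0.364 -2.298
v 3.264 0.955 -2.329
v 3.635 -0.291 -1.895
v 2.891 0.942 -2.047
v 3.262 -0.304 -1.613
v 2.446 0.846 -1.941
v 2.817 -0.399 -1.507
v 2.017 0.686 -2.032
v 2.388 -0.559 -1.599
v 1.688 0.494 -2.303
v 2.059 -0.751 -1.869
v 1.525 0.308 -2.699
v 1.896 -0.938 -2.265
v 1.559 0.164 -3.142
v 1.93 -1.082 -2.709
v 1.785 0.091 -3.545
v 2.156 -1.155 -3.111
v 2.158 0.104 -3.827
v 2.529 -1.142 -3.393
v 2.603 0.199 -3.933
v 2.974 -1.046 -3.499
v -0.523 -1.151 -2.044
v 0.092 -1.495 -1.894
v -0.357 -0.329 -0.836
v 0.189 -1.142 -2.148
v 0.015 -0.793 -2.361
v -0.365 -0.58 -2.454
v -0.805 -0.586 -2.389
v -1.138 -0.807 -2.193
v -1.235 -1.16 -1.94
v -1.061 -1.509 -1.726
v -0.681 -1.721 -1.634
v -0.241 -1.716 -1.698
v -1.431 -0.475 -0.803
v -2.866 -0.647 -0.071
v -1.659 0.394 -1.046
v -3.095 0.221 -0.314
v -0.565 0.279 1.074
v -2.001 0.106 1.806
v -0.794 1.147 0.831
v -2.229 0.975 1.563
f 2 1 4
f 2 4 3
f 4 1 5
f 4 5 3
f 5 1 6
f 5 6 3
f 6 1 7
f 6 7 3
f 7 1 8
f 7 8 3
f 8 1 9
f 8 9 3
f 9 1 10
f 9 10 3
f 10 1 11
f 10 11 3
f 11 1 12
f 11 12 3
f 12 1 13
f 12 13 3
f 13 1 14
f 13 14 3
f 14 1 2
f 14 2 3
f 15 26 20
f 15 20 16
f 15 16 22
f 15 22 25
f 15 25 26
f 16 20 24
f 20 26 19
f 26 25 17
f 25 22 21
f 22 16 23
f 18 24 19
f 18 19 17
f 18 17 21
f 18 21 23
f 18 23 24
f 19 24 20
f 17 19 26
f 21 17 25
f 23 21 22
f 24 23 16
f 28 27 31
f 28 31 29
f 29 31 32
f 29 32 30
f 31 27 33
f 31 33 32
f 32 33 34
f 32 34 30
f 33 27 35
f 33 35 34
f 34 35 36
f 34 36 30
f 35 27 37
f 35 37 36
f 36 37 38
f 36 38 30
f 37 27 39
f 37 39 38
f 38 39 40
f 38 40 30
f 39 27 41
f 39 41 40
f 40 41 42
f 40 42 30
f 41 27 43
f 41 43 42
f 42 43 44
f 42 44 30
f 43 27 45
f 43 45 44
f 44 45 46
f 44 46 30
f 45 27 47
f 45 47 46
f 46 47 48
f 46 48 30
f 47 27 49
f 47 49 48
f 48 49 50
f 48 50 30
f 49 27 51
f 49 51 50
f 50 51 52
f 50 52 30
f 51 27 53
f 51 53 52
f 52 53 54
f 52 54 30
f 53 27 55
f 53 55 54
f 54 55 56
f 54 56 30
f 55 27 28
f 55 28 56
f 56 28 29
f 56 29 30
f 58 57 60
f 58 60 59
f 60 57 61
f 60 61 59
f 61 57 62
f 61 62 59
f 62 57 63
f 62 63 59
f 63 57 64
f 63 64 59
f 64 57 65
f 64 65 59
f 65 57 66
f 65 66 59
f 66 57 67
f 66 67 59
f 67 57 68
f 67 68 59
f 68 57 58
f 68 58 59
f 70 72 69
f 73 70 69
f 69 72 71
f 71 73 69
f 70 76 72
f 74 70 73
f 74 76 70
f 72 76 71
f 75 73 71
f 71 76 75
f 75 74 73
f 76 74 75



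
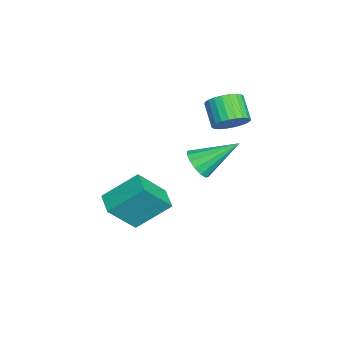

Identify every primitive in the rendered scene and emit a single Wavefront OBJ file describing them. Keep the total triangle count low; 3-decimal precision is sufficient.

v -0.269 -3.213 -3.425
v 0.331 -4.335 -1.921
v -0.501 -1.69 -2.196
v 0.099 -2.813 -0.692
v 0.761 -2.907 -3.608
v 1.361 -4.03 -2.104
v 0.529 -1.385 -2.379
v 1.129 -2.507 -0.875
v -1.833 1.047 1.153
v -1.295 0.627 1.66
v -2.288 0.314 2.454
v -2.827 0.733 1.947
v -1.285 0.931 1.792
v -2.278 0.618 2.587
v -1.359 1.253 1.827
v -2.352 0.939 2.622
v -1.505 1.543 1.759
v -2.498 1.229 2.554
v -1.7 1.758 1.599
v -2.694 1.444 2.394
v -1.917 1.864 1.371
v -2.91 1.55 2.166
v -2.12 1.846 1.11
v -3.113 1.532 1.905
v -2.28 1.706 0.855
v -3.273 1.393 1.65
v -2.372 1.466 0.646
v -3.365 1.153 1.44
v -2.382 1.162 0.513
v -3.375 0.849 1.308
v -2.308 0.841 0.478
v -3.301 0.527 1.273
v -2.162 0.551 0.546
v -3.155 0.237 1.341
v -1.966 0.336 0.706
v -2.96 0.022 1.501
v -1.75 0.23 0.934
v -2.743 -0.084 1.729
v -1.547 0.248 1.195
v -2.54 -0.066 1.99
v -1.387 0.387 1.45
v -2.38 0.074 2.245
v 2.805 -0.336 2.079
v 3.08 0.086 1.511
v 2.615 1.296 3.201
v 2.691 0.08 1.454
v 2.332 -0.037 1.564
v 2.1 -0.235 1.813
v 2.057 -0.46 2.133
v 2.214 -0.652 2.438
v 2.529 -0.759 2.648
v 2.918 -0.753 2.704
v 3.277 -0.635 2.594
v 3.509 -0.438 2.345
v 3.553 -0.213 2.025
v 3.396 -0.021 1.72
f 2 4 1
f 5 2 1
f 1 4 3
f 3 5 1
f 2 8 4
f 6 2 5
f 6 8 2
f 4 8 3
f 7 5 3
f 3 8 7
f 7 6 5
f 8 6 7
f 10 9 13
f 10 13 11
f 11 13 14
f 11 14 12
f 13 9 15
f 13 15 14
f 14 15 16
f 14 16 12
f 15 9 17
f 15 17 16
f 16 17 18
f 16 18 12
f 17 9 19
f 17 19 18
f 18 19 20
f 18 20 12
f 19 9 21
f 19 21 20
f 20 21 22
f 20 22 12
f 21 9 23
f 21 23 22
f 22 23 24
f 22 24 12
f 23 9 25
f 23 25 24
f 24 25 26
f 24 26 12
f 25 9 27
f 25 27 26
f 26 27 28
f 26 28 12
f 27 9 29
f 27 29 28
f 28 29 30
f 28 30 12
f 29 9 31
f 29 31 30
f 30 31 32
f 30 32 12
f 31 9 33
f 31 33 32
f 32 33 34
f 32 34 12
f 33 9 35
f 33 35 34
f 34 35 36
f 34 36 12
f 35 9 37
f 35 37 36
f 36 37 38
f 36 38 12
f 37 9 39
f 37 39 38
f 38 39 40
f 38 40 12
f 39 9 41
f 39 41 40
f 40 41 42
f 40 42 12
f 41 9 10
f 41 10 42
f 42 10 11
f 42 11 12
f 44 43 46
f 44 46 45
f 46 43 47
f 46 47 45
f 47 43 48
f 47 48 45
f 48 43 49
f 48 49 45
f 49 43 50
f 49 50 45
f 50 43 51
f 50 51 45
f 51 43 52
f 51 52 45
f 52 43 53
f 52 53 45
f 53 43 54
f 53 54 45
f 54 43 55
f 54 55 45
f 55 43 56
f 55 56 45
f 56 43 44
f 56 44 45



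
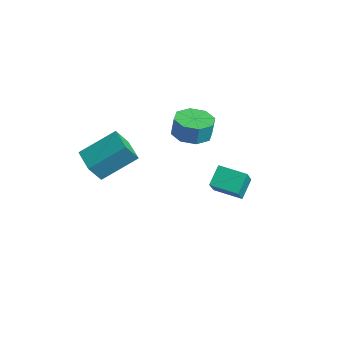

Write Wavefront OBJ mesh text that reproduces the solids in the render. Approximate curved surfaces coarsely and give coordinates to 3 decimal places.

v -4.55 -2.369 0.537
v -4.045 -0.673 1.63
v -4.513 -1.722 -0.485
v -4.008 -0.026 0.608
v -3.212 -2.674 0.392
v -2.707 -0.978 1.485
v -3.175 -2.027 -0.63
v -2.67 -0.331 0.463
v 0.959 1.293 -0.07
v 1.866 0.401 1.314
v 0.577 2.046 0.667
v 1.484 1.153 2.05
v 2.056 2.067 -0.29
v 2.963 1.174 1.093
v 1.674 2.819 0.446
v 2.581 1.927 1.83
v -2.643 2.565 0.969
v -1.746 2.945 0.869
v -1.679 3.056 1.891
v -2.577 2.675 1.991
v -2.283 3.468 0.848
v -2.217 3.579 1.869
v -3.032 3.461 0.897
v -2.965 3.572 1.919
v -3.553 2.93 0.989
v -3.486 3.041 2.011
v -3.541 2.184 1.069
v -3.474 2.295 2.091
v -3.003 1.661 1.091
v -2.937 1.772 2.112
v -2.255 1.668 1.041
v -2.188 1.779 2.063
v -1.734 2.199 0.949
v -1.667 2.31 1.971
f 2 4 1
f 5 2 1
f 1 4 3
f 3 5 1
f 2 8 4
f 6 2 5
f 6 8 2
f 4 8 3
f 7 5 3
f 3 8 7
f 7 6 5
f 8 6 7
f 10 12 9
f 13 10 9
f 9 12 11
f 11 13 9
f 10 16 12
f 14 10 13
f 14 16 10
f 12 16 11
f 15 13 11
f 11 16 15
f 15 14 13
f 16 14 15
f 18 17 21
f 18 21 19
f 19 21 22
f 19 22 20
f 21 17 23
f 21 23 22
f 22 23 24
f 22 24 20
f 23 17 25
f 23 25 24
f 24 25 26
f 24 26 20
f 25 17 27
f 25 27 26
f 26 27 28
f 26 28 20
f 27 17 29
f 27 29 28
f 28 29 30
f 28 30 20
f 29 17 31
f 29 31 30
f 30 31 32
f 30 32 20
f 31 17 33
f 31 33 32
f 32 33 34
f 32 34 20
f 33 17 18
f 33 18 34
f 34 18 19
f 34 19 20

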